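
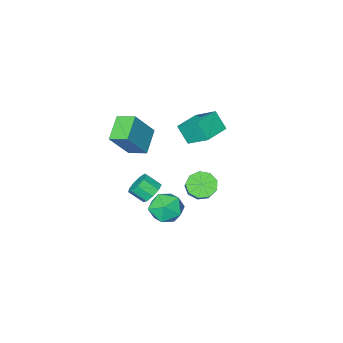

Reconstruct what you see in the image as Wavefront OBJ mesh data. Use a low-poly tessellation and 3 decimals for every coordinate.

v -2.294 1.165 3.148
v -2.712 2.459 4.135
v -2.507 1.892 2.104
v -2.925 3.186 3.091
v -0.795 1.634 3.169
v -1.213 2.928 4.156
v -1.008 2.361 2.125
v -1.426 3.655 3.112
v -0.552 2.753 -2.75
v 0.22 3.54 -2.527
v 0.72 1.46 -2.593
v 1.492 2.247 -2.37
v 0.681 2.029 -1.623
v -0.106 2.827 -1.72
v 1.046 2.173 -3.4
v 0.259 2.971 -3.497
v 1.208 3.181 -2.929
v 0.982 3.092 -1.831
v -0.042 1.908 -3.289
v -0.268 1.819 -2.191
v 0.323 -0.745 1.736
v 1.553 -0.718 3.45
v -0.241 0.227 2.125
v 0.988 0.254 3.84
v 1.412 0.206 0.94
v 2.641 0.233 2.655
v 0.847 1.178 1.33
v 2.077 1.205 3.044
v -3.487 -0.05 -4.371
v -2.714 -0.546 -4.322
v -2.34 0.113 -3.539
v -3.113 0.61 -3.589
v -2.646 -0.084 -4.744
v -2.273 0.576 -3.961
v -2.972 0.394 -4.991
v -2.598 1.054 -4.208
v -3.538 0.664 -4.949
v -3.165 1.324 -4.166
v -4.081 0.601 -4.636
v -3.707 1.261 -3.853
v -4.345 0.233 -4.2
v -3.972 0.892 -3.417
v -4.208 -0.268 -3.844
v -3.835 0.392 -3.061
v -3.733 -0.666 -3.734
v -3.36 -0.006 -2.951
v -3.143 -0.776 -3.923
v -2.77 -0.116 -3.14
v 0.24 0.73 -2.661
v 0.876 1.171 -2.76
v 1.436 0.511 -2.098
v 0.8 0.07 -1.999
v 0.593 1.349 -2.343
v 1.154 0.688 -1.681
v 0.146 1.237 -2.076
v 0.706 0.577 -1.414
v -0.258 0.888 -2.082
v 0.302 0.228 -1.42
v -0.429 0.465 -2.359
v 0.132 -0.195 -1.697
v -0.287 0.167 -2.777
v 0.274 -0.494 -2.115
v 0.102 0.131 -3.141
v 0.662 -0.529 -2.479
v 0.555 0.376 -3.281
v 1.115 -0.284 -2.619
v 0.861 0.787 -3.13
v 1.421 0.127 -2.468
f 2 4 1
f 5 2 1
f 1 4 3
f 3 5 1
f 2 8 4
f 6 2 5
f 6 8 2
f 4 8 3
f 7 5 3
f 3 8 7
f 7 6 5
f 8 6 7
f 9 20 14
f 9 14 10
f 9 10 16
f 9 16 19
f 9 19 20
f 10 14 18
f 14 20 13
f 20 19 11
f 19 16 15
f 16 10 17
f 12 18 13
f 12 13 11
f 12 11 15
f 12 15 17
f 12 17 18
f 13 18 14
f 11 13 20
f 15 11 19
f 17 15 16
f 18 17 10
f 22 24 21
f 25 22 21
f 21 24 23
f 23 25 21
f 22 28 24
f 26 22 25
f 26 28 22
f 24 28 23
f 27 25 23
f 23 28 27
f 27 26 25
f 28 26 27
f 30 29 33
f 30 33 31
f 31 33 34
f 31 34 32
f 33 29 35
f 33 35 34
f 34 35 36
f 34 36 32
f 35 29 37
f 35 37 36
f 36 37 38
f 36 38 32
f 37 29 39
f 37 39 38
f 38 39 40
f 38 40 32
f 39 29 41
f 39 41 40
f 40 41 42
f 40 42 32
f 41 29 43
f 41 43 42
f 42 43 44
f 42 44 32
f 43 29 45
f 43 45 44
f 44 45 46
f 44 46 32
f 45 29 47
f 45 47 46
f 46 47 48
f 46 48 32
f 47 29 30
f 47 30 48
f 48 30 31
f 48 31 32
f 50 49 53
f 50 53 51
f 51 53 54
f 51 54 52
f 53 49 55
f 53 55 54
f 54 55 56
f 54 56 52
f 55 49 57
f 55 57 56
f 56 57 58
f 56 58 52
f 57 49 59
f 57 59 58
f 58 59 60
f 58 60 52
f 59 49 61
f 59 61 60
f 60 61 62
f 60 62 52
f 61 49 63
f 61 63 62
f 62 63 64
f 62 64 52
f 63 49 65
f 63 65 64
f 64 65 66
f 64 66 52
f 65 49 67
f 65 67 66
f 66 67 68
f 66 68 52
f 67 49 50
f 67 50 68
f 68 50 51
f 68 51 52



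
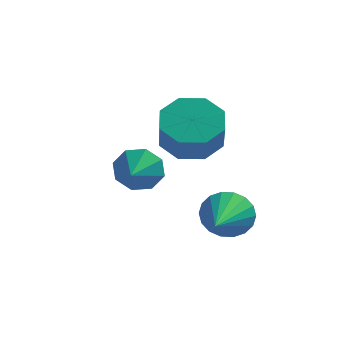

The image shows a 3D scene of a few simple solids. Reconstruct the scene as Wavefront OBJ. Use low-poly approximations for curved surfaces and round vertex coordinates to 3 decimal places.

v -1.994 3.41 -1.329
v -1.163 3.973 -1.149
v -0.994 3.393 -0.112
v -1.826 2.83 -0.291
v -1.811 4.298 -0.862
v -1.643 3.719 0.175
v -2.567 4.103 -0.848
v -2.399 3.524 0.189
v -2.987 3.502 -1.116
v -2.819 2.923 -0.079
v -2.826 2.847 -1.508
v -2.657 2.267 -0.471
v -2.177 2.521 -1.795
v -2.009 1.942 -0.758
v -1.421 2.716 -1.809
v -1.253 2.137 -0.772
v -1.001 3.317 -1.541
v -0.833 2.738 -0.504
v -0.673 2.455 -3.912
v -0.188 2.697 -3.258
v -0.627 0.625 -3.268
v -0.539 2.737 -3.122
v -0.916 2.72 -3.142
v -1.245 2.651 -3.315
v -1.461 2.543 -3.607
v -1.521 2.417 -3.958
v -1.412 2.299 -4.301
v -1.158 2.212 -4.567
v -0.807 2.173 -4.703
v -0.429 2.189 -4.682
v -0.1 2.258 -4.509
v 0.116 2.366 -4.218
v 0.175 2.492 -3.866
v 0.067 2.61 -3.523
v -3.909 4.504 -3.645
v -3.438 4.302 -4.31
v -3.851 3.416 -3.275
v -3.085 4.492 -3.808
v -3.214 4.688 -3.209
v -3.751 4.777 -2.866
v -4.38 4.705 -2.979
v -4.733 4.516 -3.482
v -4.603 4.319 -4.08
v -4.066 4.231 -4.423
f 2 1 5
f 2 5 3
f 3 5 6
f 3 6 4
f 5 1 7
f 5 7 6
f 6 7 8
f 6 8 4
f 7 1 9
f 7 9 8
f 8 9 10
f 8 10 4
f 9 1 11
f 9 11 10
f 10 11 12
f 10 12 4
f 11 1 13
f 11 13 12
f 12 13 14
f 12 14 4
f 13 1 15
f 13 15 14
f 14 15 16
f 14 16 4
f 15 1 17
f 15 17 16
f 16 17 18
f 16 18 4
f 17 1 2
f 17 2 18
f 18 2 3
f 18 3 4
f 20 19 22
f 20 22 21
f 22 19 23
f 22 23 21
f 23 19 24
f 23 24 21
f 24 19 25
f 24 25 21
f 25 19 26
f 25 26 21
f 26 19 27
f 26 27 21
f 27 19 28
f 27 28 21
f 28 19 29
f 28 29 21
f 29 19 30
f 29 30 21
f 30 19 31
f 30 31 21
f 31 19 32
f 31 32 21
f 32 19 33
f 32 33 21
f 33 19 34
f 33 34 21
f 34 19 20
f 34 20 21
f 36 35 38
f 36 38 37
f 38 35 39
f 38 39 37
f 39 35 40
f 39 40 37
f 40 35 41
f 40 41 37
f 41 35 42
f 41 42 37
f 42 35 43
f 42 43 37
f 43 35 44
f 43 44 37
f 44 35 36
f 44 36 37



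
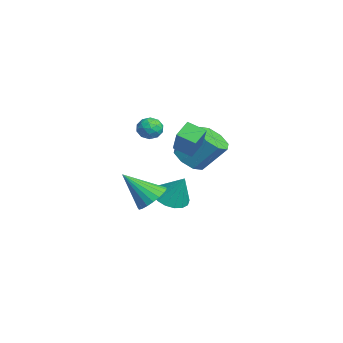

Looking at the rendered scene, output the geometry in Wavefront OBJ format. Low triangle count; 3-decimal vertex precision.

v 3.595 0.116 -1.927
v 4.468 0.014 -1.734
v 3.125 -1.196 -0.493
v 4.371 0.296 -1.508
v 4.139 0.547 -1.355
v 3.814 0.723 -1.3
v 3.45 0.795 -1.354
v 3.112 0.748 -1.507
v 2.857 0.593 -1.733
v 2.73 0.355 -1.992
v 2.752 0.076 -2.24
v 2.92 -0.197 -2.434
v 3.205 -0.415 -2.54
v 3.557 -0.541 -2.541
v 3.916 -0.554 -2.435
v 4.219 -0.451 -2.242
v 4.414 -0.25 -1.994
v -1.753 2.767 -1.824
v -0.947 2.254 -1.657
v -0.521 3.4 -0.189
v -1.327 3.913 -0.356
v -0.833 2.816 -2.129
v -0.408 3.962 -0.661
v -1.258 3.349 -2.422
v -0.833 4.495 -0.954
v -1.973 3.542 -2.365
v -1.547 4.687 -0.897
v -2.559 3.28 -1.991
v -2.133 4.426 -0.523
v -2.672 2.718 -1.519
v -2.247 3.864 -0.051
v -2.247 2.185 -1.226
v -1.822 3.331 0.242
v -1.533 1.993 -1.283
v -1.107 3.138 0.185
v -2.522 2.022 -4.7
v -1.889 1.248 -4.665
v -1.898 2.598 -3.24
v -1.646 1.585 -4.903
v -1.603 2.022 -5.093
v -1.77 2.458 -5.194
v -2.11 2.795 -5.182
v -2.545 2.955 -5.059
v -2.974 2.9 -4.854
v -3.299 2.645 -4.614
v -3.447 2.246 -4.394
v -3.383 1.796 -4.244
v -3.121 1.398 -4.198
v -2.723 1.143 -4.267
v -2.278 1.088 -4.436
v 2.463 2.134 0.114
v 1.993 1.34 0.525
v 1.925 2.738 0.668
v 1.455 1.944 1.078
v 3.825 2.056 1.522
v 3.355 1.262 1.932
v 3.287 2.66 2.075
v 2.817 1.866 2.486
v -2.595 0.944 0.022
v -2.192 1.515 0.111
v -1.748 0.285 0.409
v -1.345 0.856 0.498
v -1.907 0.754 0.911
v -2.43 1.16 0.672
v -1.51 0.64 -0.152
v -2.033 1.046 -0.391
v -1.521 1.327 0.004
v -1.766 1.397 0.661
v -2.174 0.403 -0.141
v -2.419 0.473 0.516
v -2.468 1.287 0.033
v -1.472 0.513 0.487
v -1.802 0.453 0.73
v -1.566 0.788 0.782
v -2.608 1.079 0.362
v -2.371 1.414 0.415
v -2.203 0.967 0.885
v -1.569 0.386 0.105
v -1.332 0.721 0.158
v -2.374 1.012 -0.262
v -2.138 1.347 -0.21
v -1.737 0.833 -0.365
v -1.837 1.512 0.022
v -1.339 1.125 0.249
v -1.436 0.998 -0.133
v -1.743 1.237 -0.273
v -1.981 1.553 0.408
v -1.483 1.166 0.635
v -1.813 1.106 0.878
v -2.121 1.345 0.737
v -1.587 1.443 0.345
v -2.457 0.634 -0.115
v -1.959 0.247 0.112
v -1.819 0.455 -0.217
v -2.127 0.694 -0.358
v -2.601 0.675 0.271
v -2.103 0.288 0.498
v -2.197 0.563 0.793
v -2.504 0.802 0.653
v -2.353 0.357 0.175
f 2 1 4
f 2 4 3
f 4 1 5
f 4 5 3
f 5 1 6
f 5 6 3
f 6 1 7
f 6 7 3
f 7 1 8
f 7 8 3
f 8 1 9
f 8 9 3
f 9 1 10
f 9 10 3
f 10 1 11
f 10 11 3
f 11 1 12
f 11 12 3
f 12 1 13
f 12 13 3
f 13 1 14
f 13 14 3
f 14 1 15
f 14 15 3
f 15 1 16
f 15 16 3
f 16 1 17
f 16 17 3
f 17 1 2
f 17 2 3
f 19 18 22
f 19 22 20
f 20 22 23
f 20 23 21
f 22 18 24
f 22 24 23
f 23 24 25
f 23 25 21
f 24 18 26
f 24 26 25
f 25 26 27
f 25 27 21
f 26 18 28
f 26 28 27
f 27 28 29
f 27 29 21
f 28 18 30
f 28 30 29
f 29 30 31
f 29 31 21
f 30 18 32
f 30 32 31
f 31 32 33
f 31 33 21
f 32 18 34
f 32 34 33
f 33 34 35
f 33 35 21
f 34 18 19
f 34 19 35
f 35 19 20
f 35 20 21
f 37 36 39
f 37 39 38
f 39 36 40
f 39 40 38
f 40 36 41
f 40 41 38
f 41 36 42
f 41 42 38
f 42 36 43
f 42 43 38
f 43 36 44
f 43 44 38
f 44 36 45
f 44 45 38
f 45 36 46
f 45 46 38
f 46 36 47
f 46 47 38
f 47 36 48
f 47 48 38
f 48 36 49
f 48 49 38
f 49 36 50
f 49 50 38
f 50 36 37
f 50 37 38
f 52 54 51
f 55 52 51
f 51 54 53
f 53 55 51
f 52 58 54
f 56 52 55
f 56 58 52
f 54 58 53
f 57 55 53
f 53 58 57
f 57 56 55
f 58 56 57
f 59 96 75
f 96 70 99
f 75 99 64
f 96 99 75
f 59 75 71
f 75 64 76
f 71 76 60
f 75 76 71
f 59 71 80
f 71 60 81
f 80 81 66
f 71 81 80
f 59 80 92
f 80 66 95
f 92 95 69
f 80 95 92
f 59 92 96
f 92 69 100
f 96 100 70
f 92 100 96
f 60 76 87
f 76 64 90
f 87 90 68
f 76 90 87
f 64 99 77
f 99 70 98
f 77 98 63
f 99 98 77
f 70 100 97
f 100 69 93
f 97 93 61
f 100 93 97
f 69 95 94
f 95 66 82
f 94 82 65
f 95 82 94
f 66 81 86
f 81 60 83
f 86 83 67
f 81 83 86
f 62 88 74
f 88 68 89
f 74 89 63
f 88 89 74
f 62 74 72
f 74 63 73
f 72 73 61
f 74 73 72
f 62 72 79
f 72 61 78
f 79 78 65
f 72 78 79
f 62 79 84
f 79 65 85
f 84 85 67
f 79 85 84
f 62 84 88
f 84 67 91
f 88 91 68
f 84 91 88
f 63 89 77
f 89 68 90
f 77 90 64
f 89 90 77
f 61 73 97
f 73 63 98
f 97 98 70
f 73 98 97
f 65 78 94
f 78 61 93
f 94 93 69
f 78 93 94
f 67 85 86
f 85 65 82
f 86 82 66
f 85 82 86
f 68 91 87
f 91 67 83
f 87 83 60
f 91 83 87



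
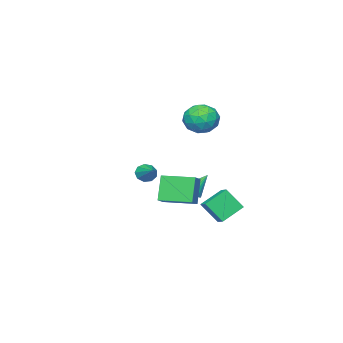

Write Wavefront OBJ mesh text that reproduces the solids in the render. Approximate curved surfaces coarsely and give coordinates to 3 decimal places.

v -0.859 0.747 3.511
v -0.262 0.237 4.43
v -1.998 -0.837 3.37
v -1.401 -1.347 4.289
v -2.114 -0.391 4.488
v -1.41 0.588 4.575
v -0.85 -1.188 3.225
v -0.146 -0.209 3.312
v -0.257 -0.959 4.254
v -1.038 -0.467 5.034
v -1.222 -0.133 2.766
v -2.003 0.359 3.546
v -0.46 0.631 3.983
v -1.8 -1.231 3.817
v -2.219 -0.669 3.934
v -1.868 -0.969 4.474
v -1.135 0.838 4.068
v -0.784 0.538 4.608
v -1.873 0.168 4.642
v -1.476 -1.138 3.192
v -1.125 -1.438 3.732
v -0.392 0.369 3.326
v -0.041 0.069 3.866
v -0.387 -0.768 3.158
v -0.107 -0.372 4.42
v -0.776 -1.303 4.337
v -0.452 -1.21 3.711
v -0.038 -0.634 3.762
v -0.566 -0.083 4.878
v -1.235 -1.014 4.795
v -1.654 -0.452 4.912
v -1.241 0.124 4.963
v -0.563 -0.786 4.775
v -1.025 0.414 3.005
v -1.694 -0.517 2.922
v -1.019 -0.724 2.837
v -0.606 -0.148 2.888
v -1.484 0.703 3.463
v -2.153 -0.228 3.38
v -2.222 0.034 4.038
v -1.808 0.61 4.089
v -1.697 0.186 3.025
v -3.452 -2.99 -3.49
v -2.783 -2.83 -3.144
v -4.308 -2.35 -2.13
v -2.84 -2.56 -3.307
v -3.003 -2.365 -3.501
v -3.243 -2.277 -3.694
v -3.52 -2.313 -3.851
v -3.785 -2.465 -3.946
v -3.992 -2.709 -3.962
v -4.106 -3.001 -3.897
v -4.107 -3.291 -3.761
v -3.995 -3.529 -3.579
v -3.789 -3.673 -3.381
v -3.524 -3.7 -3.202
v -3.248 -3.604 -3.073
v -3.006 -3.401 -3.016
v -2.842 -3.128 -3.042
v 3.412 -0.754 0.562
v 3.672 -1.195 1.024
v 4.188 0.434 1.258
v 3.96 -1.164 0.651
v 3.991 -0.941 0.236
v 3.751 -0.63 -0.026
v 3.353 -0.377 -0.014
v 2.982 -0.3 0.268
v 2.813 -0.436 0.688
v 2.924 -0.72 1.048
v 3.263 -1.019 1.181
v 0.682 -1.774 -2.853
v -0.089 -2.168 -1.117
v -0.191 0.19 -2.795
v -0.962 -0.204 -1.06
v 1.702 -1.336 -2.3
v 0.931 -1.73 -0.565
v 0.829 0.628 -2.243
v 0.058 0.234 -0.507
v -2.577 -0.128 -5.109
v -4.123 0.28 -4.241
v -2.225 0.544 -4.798
v -3.771 0.952 -3.929
v -2.029 -1.072 -3.691
v -3.575 -0.664 -2.822
v -1.677 -0.4 -3.379
v -3.223 0.008 -2.511
f 1 38 17
f 38 12 41
f 17 41 6
f 38 41 17
f 1 17 13
f 17 6 18
f 13 18 2
f 17 18 13
f 1 13 22
f 13 2 23
f 22 23 8
f 13 23 22
f 1 22 34
f 22 8 37
f 34 37 11
f 22 37 34
f 1 34 38
f 34 11 42
f 38 42 12
f 34 42 38
f 2 18 29
f 18 6 32
f 29 32 10
f 18 32 29
f 6 41 19
f 41 12 40
f 19 40 5
f 41 40 19
f 12 42 39
f 42 11 35
f 39 35 3
f 42 35 39
f 11 37 36
f 37 8 24
f 36 24 7
f 37 24 36
f 8 23 28
f 23 2 25
f 28 25 9
f 23 25 28
f 4 30 16
f 30 10 31
f 16 31 5
f 30 31 16
f 4 16 14
f 16 5 15
f 14 15 3
f 16 15 14
f 4 14 21
f 14 3 20
f 21 20 7
f 14 20 21
f 4 21 26
f 21 7 27
f 26 27 9
f 21 27 26
f 4 26 30
f 26 9 33
f 30 33 10
f 26 33 30
f 5 31 19
f 31 10 32
f 19 32 6
f 31 32 19
f 3 15 39
f 15 5 40
f 39 40 12
f 15 40 39
f 7 20 36
f 20 3 35
f 36 35 11
f 20 35 36
f 9 27 28
f 27 7 24
f 28 24 8
f 27 24 28
f 10 33 29
f 33 9 25
f 29 25 2
f 33 25 29
f 44 43 46
f 44 46 45
f 46 43 47
f 46 47 45
f 47 43 48
f 47 48 45
f 48 43 49
f 48 49 45
f 49 43 50
f 49 50 45
f 50 43 51
f 50 51 45
f 51 43 52
f 51 52 45
f 52 43 53
f 52 53 45
f 53 43 54
f 53 54 45
f 54 43 55
f 54 55 45
f 55 43 56
f 55 56 45
f 56 43 57
f 56 57 45
f 57 43 58
f 57 58 45
f 58 43 59
f 58 59 45
f 59 43 44
f 59 44 45
f 61 60 63
f 61 63 62
f 63 60 64
f 63 64 62
f 64 60 65
f 64 65 62
f 65 60 66
f 65 66 62
f 66 60 67
f 66 67 62
f 67 60 68
f 67 68 62
f 68 60 69
f 68 69 62
f 69 60 70
f 69 70 62
f 70 60 61
f 70 61 62
f 72 74 71
f 75 72 71
f 71 74 73
f 73 75 71
f 72 78 74
f 76 72 75
f 76 78 72
f 74 78 73
f 77 75 73
f 73 78 77
f 77 76 75
f 78 76 77
f 80 82 79
f 83 80 79
f 79 82 81
f 81 83 79
f 80 86 82
f 84 80 83
f 84 86 80
f 82 86 81
f 85 83 81
f 81 86 85
f 85 84 83
f 86 84 85



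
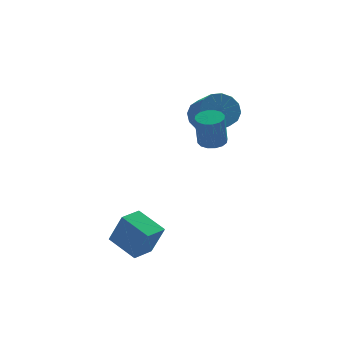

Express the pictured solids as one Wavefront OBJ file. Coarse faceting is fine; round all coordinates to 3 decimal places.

v 2.548 -0.099 1.286
v 3.194 0.157 1.433
v 2.938 -0.185 3.161
v 2.292 -0.441 3.014
v 2.97 0.447 1.457
v 2.713 0.104 3.185
v 2.632 0.59 1.435
v 2.375 0.248 3.163
v 2.272 0.549 1.373
v 2.015 0.207 3.101
v 1.986 0.335 1.288
v 1.729 -0.008 3.016
v 1.851 0.004 1.203
v 1.594 -0.339 2.931
v 1.902 -0.355 1.139
v 1.646 -0.697 2.867
v 2.127 -0.644 1.115
v 1.87 -0.987 2.843
v 2.465 -0.788 1.137
v 2.208 -1.13 2.865
v 2.825 -0.747 1.199
v 2.568 -1.089 2.927
v 3.111 -0.532 1.284
v 2.854 -0.875 3.012
v 3.246 -0.201 1.369
v 2.989 -0.544 3.097
v 3.78 4.436 0.863
v 4.548 4.085 0.19
v 4.748 2.692 1.144
v 3.98 3.044 1.817
v 4.82 4.387 0.574
v 5.019 2.995 1.528
v 4.813 4.702 1.035
v 5.012 3.31 1.99
v 4.529 4.946 1.451
v 4.728 3.554 2.405
v 4.045 5.054 1.709
v 4.244 3.661 2.663
v 3.489 4.996 1.74
v 3.689 3.603 2.694
v 3.012 4.788 1.536
v 3.212 3.395 2.49
v 2.741 4.485 1.152
v 2.94 3.093 2.106
v 2.748 4.17 0.69
v 2.947 2.778 1.645
v 3.032 3.926 0.275
v 3.231 2.534 1.229
v 3.516 3.819 0.017
v 3.715 2.426 0.971
v 4.071 3.877 -0.014
v 4.271 2.484 0.94
v -2.743 -0.975 -4.008
v -2.259 -1.528 -2.354
v -1.736 -0.29 -4.074
v -1.252 -0.842 -2.42
v -1.888 -2.298 -4.7
v -1.404 -2.85 -3.046
v -0.881 -1.612 -4.766
v -0.397 -2.165 -3.112
f 2 1 5
f 2 5 3
f 3 5 6
f 3 6 4
f 5 1 7
f 5 7 6
f 6 7 8
f 6 8 4
f 7 1 9
f 7 9 8
f 8 9 10
f 8 10 4
f 9 1 11
f 9 11 10
f 10 11 12
f 10 12 4
f 11 1 13
f 11 13 12
f 12 13 14
f 12 14 4
f 13 1 15
f 13 15 14
f 14 15 16
f 14 16 4
f 15 1 17
f 15 17 16
f 16 17 18
f 16 18 4
f 17 1 19
f 17 19 18
f 18 19 20
f 18 20 4
f 19 1 21
f 19 21 20
f 20 21 22
f 20 22 4
f 21 1 23
f 21 23 22
f 22 23 24
f 22 24 4
f 23 1 25
f 23 25 24
f 24 25 26
f 24 26 4
f 25 1 2
f 25 2 26
f 26 2 3
f 26 3 4
f 28 27 31
f 28 31 29
f 29 31 32
f 29 32 30
f 31 27 33
f 31 33 32
f 32 33 34
f 32 34 30
f 33 27 35
f 33 35 34
f 34 35 36
f 34 36 30
f 35 27 37
f 35 37 36
f 36 37 38
f 36 38 30
f 37 27 39
f 37 39 38
f 38 39 40
f 38 40 30
f 39 27 41
f 39 41 40
f 40 41 42
f 40 42 30
f 41 27 43
f 41 43 42
f 42 43 44
f 42 44 30
f 43 27 45
f 43 45 44
f 44 45 46
f 44 46 30
f 45 27 47
f 45 47 46
f 46 47 48
f 46 48 30
f 47 27 49
f 47 49 48
f 48 49 50
f 48 50 30
f 49 27 51
f 49 51 50
f 50 51 52
f 50 52 30
f 51 27 28
f 51 28 52
f 52 28 29
f 52 29 30
f 54 56 53
f 57 54 53
f 53 56 55
f 55 57 53
f 54 60 56
f 58 54 57
f 58 60 54
f 56 60 55
f 59 57 55
f 55 60 59
f 59 58 57
f 60 58 59



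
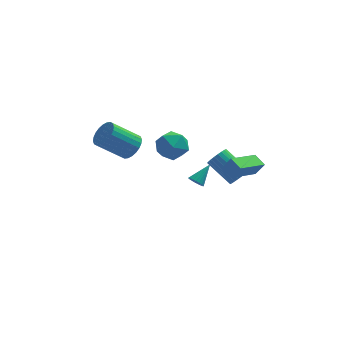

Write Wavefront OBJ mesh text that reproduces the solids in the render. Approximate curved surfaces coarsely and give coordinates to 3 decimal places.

v -2.427 1.787 -0.656
v -2.02 2.343 -0.108
v -3.546 2.168 1.204
v -3.953 1.613 0.656
v -2.207 2.56 -0.297
v -3.733 2.385 1.015
v -2.427 2.66 -0.54
v -3.954 2.485 0.772
v -2.648 2.627 -0.801
v -4.174 2.452 0.511
v -2.835 2.466 -1.04
v -4.361 2.291 0.272
v -2.96 2.202 -1.221
v -4.486 2.027 0.091
v -3.003 1.874 -1.315
v -4.53 1.7 -0.003
v -2.959 1.534 -1.309
v -4.485 1.359 0.003
v -2.834 1.232 -1.204
v -4.36 1.057 0.108
v -2.647 1.015 -1.015
v -4.173 0.84 0.297
v -2.426 0.915 -0.772
v -3.953 0.74 0.54
v -2.206 0.948 -0.511
v -3.732 0.773 0.801
v -2.019 1.109 -0.272
v -3.545 0.934 1.04
v -1.894 1.373 -0.091
v -3.42 1.198 1.221
v -1.85 1.7 0.003
v -3.377 1.526 1.315
v -1.895 2.041 -0.003
v -3.421 1.866 1.309
v -0.047 4.624 -2.629
v 0.859 4.261 -2.091
v -0.939 3.139 -2.129
v -0.033 2.776 -1.591
v -0.593 3.659 -1.207
v -0.042 4.578 -1.515
v -0.038 2.822 -2.705
v 0.513 3.741 -3.013
v 0.864 3.148 -2.137
v 0.522 3.665 -1.212
v -0.602 3.735 -3.008
v -0.944 4.252 -2.083
v 3.9 -3.085 0.476
v 2.466 -4.482 1.314
v 3.455 -2.436 0.797
v 2.021 -3.832 1.635
v 4.379 -3.128 1.225
v 2.945 -4.524 2.063
v 3.934 -2.478 1.546
v 2.5 -3.875 2.384
v 3.275 -1.237 -1.187
v 3.654 -0.671 -1.348
v 2.503 0.383 -0.355
v 2.125 -0.183 -0.193
v 3.474 -0.675 -1.553
v 2.323 0.379 -0.56
v 3.263 -0.764 -1.703
v 2.112 0.29 -0.709
v 3.054 -0.925 -1.773
v 1.904 0.129 -0.78
v 2.879 -1.134 -1.755
v 1.729 -0.08 -0.761
v 2.764 -1.358 -1.65
v 1.614 -0.305 -0.656
v 2.727 -1.564 -1.474
v 1.577 -0.51 -0.48
v 2.774 -1.721 -1.255
v 1.623 -0.667 -0.261
v 2.897 -1.803 -1.025
v 1.746 -0.749 -0.032
v 3.077 -1.799 -0.82
v 1.926 -0.745 0.173
v 3.288 -1.71 -0.671
v 2.137 -0.656 0.323
v 3.496 -1.549 -0.6
v 2.346 -0.495 0.393
v 3.671 -1.34 -0.619
v 2.521 -0.286 0.375
v 3.786 -1.115 -0.724
v 2.636 -0.062 0.27
v 3.823 -0.91 -0.9
v 2.673 0.144 0.094
v 3.777 -0.753 -1.119
v 2.626 0.301 -0.125
v 1.201 2.321 -4.277
v 1.593 1.989 -4.36
v 2.059 3.119 -3.423
v 1.62 2.131 -4.521
v 1.575 2.307 -4.639
v 1.465 2.484 -4.695
v 1.31 2.634 -4.678
v 1.135 2.729 -4.593
v 0.973 2.754 -4.452
v 0.849 2.704 -4.282
v 0.787 2.587 -4.111
v 0.796 2.425 -3.968
v 0.876 2.244 -3.879
v 1.011 2.077 -3.859
v 1.18 1.952 -3.911
v 1.352 1.891 -4.027
v 1.498 1.904 -4.185
f 2 1 5
f 2 5 3
f 3 5 6
f 3 6 4
f 5 1 7
f 5 7 6
f 6 7 8
f 6 8 4
f 7 1 9
f 7 9 8
f 8 9 10
f 8 10 4
f 9 1 11
f 9 11 10
f 10 11 12
f 10 12 4
f 11 1 13
f 11 13 12
f 12 13 14
f 12 14 4
f 13 1 15
f 13 15 14
f 14 15 16
f 14 16 4
f 15 1 17
f 15 17 16
f 16 17 18
f 16 18 4
f 17 1 19
f 17 19 18
f 18 19 20
f 18 20 4
f 19 1 21
f 19 21 20
f 20 21 22
f 20 22 4
f 21 1 23
f 21 23 22
f 22 23 24
f 22 24 4
f 23 1 25
f 23 25 24
f 24 25 26
f 24 26 4
f 25 1 27
f 25 27 26
f 26 27 28
f 26 28 4
f 27 1 29
f 27 29 28
f 28 29 30
f 28 30 4
f 29 1 31
f 29 31 30
f 30 31 32
f 30 32 4
f 31 1 33
f 31 33 32
f 32 33 34
f 32 34 4
f 33 1 2
f 33 2 34
f 34 2 3
f 34 3 4
f 35 46 40
f 35 40 36
f 35 36 42
f 35 42 45
f 35 45 46
f 36 40 44
f 40 46 39
f 46 45 37
f 45 42 41
f 42 36 43
f 38 44 39
f 38 39 37
f 38 37 41
f 38 41 43
f 38 43 44
f 39 44 40
f 37 39 46
f 41 37 45
f 43 41 42
f 44 43 36
f 48 50 47
f 51 48 47
f 47 50 49
f 49 51 47
f 48 54 50
f 52 48 51
f 52 54 48
f 50 54 49
f 53 51 49
f 49 54 53
f 53 52 51
f 54 52 53
f 56 55 59
f 56 59 57
f 57 59 60
f 57 60 58
f 59 55 61
f 59 61 60
f 60 61 62
f 60 62 58
f 61 55 63
f 61 63 62
f 62 63 64
f 62 64 58
f 63 55 65
f 63 65 64
f 64 65 66
f 64 66 58
f 65 55 67
f 65 67 66
f 66 67 68
f 66 68 58
f 67 55 69
f 67 69 68
f 68 69 70
f 68 70 58
f 69 55 71
f 69 71 70
f 70 71 72
f 70 72 58
f 71 55 73
f 71 73 72
f 72 73 74
f 72 74 58
f 73 55 75
f 73 75 74
f 74 75 76
f 74 76 58
f 75 55 77
f 75 77 76
f 76 77 78
f 76 78 58
f 77 55 79
f 77 79 78
f 78 79 80
f 78 80 58
f 79 55 81
f 79 81 80
f 80 81 82
f 80 82 58
f 81 55 83
f 81 83 82
f 82 83 84
f 82 84 58
f 83 55 85
f 83 85 84
f 84 85 86
f 84 86 58
f 85 55 87
f 85 87 86
f 86 87 88
f 86 88 58
f 87 55 56
f 87 56 88
f 88 56 57
f 88 57 58
f 90 89 92
f 90 92 91
f 92 89 93
f 92 93 91
f 93 89 94
f 93 94 91
f 94 89 95
f 94 95 91
f 95 89 96
f 95 96 91
f 96 89 97
f 96 97 91
f 97 89 98
f 97 98 91
f 98 89 99
f 98 99 91
f 99 89 100
f 99 100 91
f 100 89 101
f 100 101 91
f 101 89 102
f 101 102 91
f 102 89 103
f 102 103 91
f 103 89 104
f 103 104 91
f 104 89 105
f 104 105 91
f 105 89 90
f 105 90 91



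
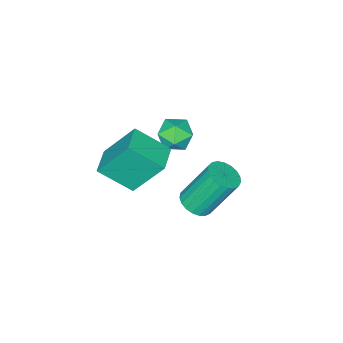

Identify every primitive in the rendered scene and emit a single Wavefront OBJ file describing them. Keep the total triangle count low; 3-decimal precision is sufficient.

v 2.15 -0.975 0.297
v 2.924 -2.166 1.302
v 1.44 0.051 2.061
v 2.213 -1.14 3.065
v 3.167 -0.3 0.315
v 3.94 -1.491 1.319
v 2.456 0.726 2.078
v 3.23 -0.465 3.083
v 2.891 2.817 1.88
v 3.508 2.668 2.198
v 2.767 3.395 3.977
v 2.149 3.543 3.66
v 3.552 2.944 2.104
v 2.811 3.671 3.883
v 3.482 3.198 1.971
v 2.741 3.925 3.75
v 3.31 3.386 1.822
v 2.569 4.113 3.601
v 3.065 3.476 1.684
v 2.324 4.203 3.463
v 2.79 3.452 1.579
v 2.049 4.178 3.358
v 2.532 3.317 1.527
v 1.791 4.044 3.306
v 2.337 3.096 1.535
v 1.596 3.823 3.315
v 2.237 2.827 1.604
v 1.496 3.554 3.383
v 2.25 2.556 1.72
v 1.509 3.283 3.499
v 2.374 2.33 1.864
v 1.633 3.057 3.643
v 2.587 2.188 2.011
v 1.846 2.915 3.79
v 2.853 2.155 2.135
v 2.112 2.882 3.914
v 3.125 2.236 2.215
v 2.384 2.963 3.994
v 3.357 2.418 2.238
v 2.616 3.144 4.017
v 1.083 0.467 2.042
v 1.58 0.369 2.7
v 0.44 -0.669 2.36
v 0.937 -0.767 3.018
v 0.379 -0.151 3.006
v 0.777 0.551 2.809
v 1.243 -0.851 2.251
v 1.641 -0.149 2.054
v 1.679 -0.445 2.829
v 1.145 -0.012 3.296
v 0.875 -0.288 1.764
v 0.341 0.145 2.231
f 2 4 1
f 5 2 1
f 1 4 3
f 3 5 1
f 2 8 4
f 6 2 5
f 6 8 2
f 4 8 3
f 7 5 3
f 3 8 7
f 7 6 5
f 8 6 7
f 10 9 13
f 10 13 11
f 11 13 14
f 11 14 12
f 13 9 15
f 13 15 14
f 14 15 16
f 14 16 12
f 15 9 17
f 15 17 16
f 16 17 18
f 16 18 12
f 17 9 19
f 17 19 18
f 18 19 20
f 18 20 12
f 19 9 21
f 19 21 20
f 20 21 22
f 20 22 12
f 21 9 23
f 21 23 22
f 22 23 24
f 22 24 12
f 23 9 25
f 23 25 24
f 24 25 26
f 24 26 12
f 25 9 27
f 25 27 26
f 26 27 28
f 26 28 12
f 27 9 29
f 27 29 28
f 28 29 30
f 28 30 12
f 29 9 31
f 29 31 30
f 30 31 32
f 30 32 12
f 31 9 33
f 31 33 32
f 32 33 34
f 32 34 12
f 33 9 35
f 33 35 34
f 34 35 36
f 34 36 12
f 35 9 37
f 35 37 36
f 36 37 38
f 36 38 12
f 37 9 39
f 37 39 38
f 38 39 40
f 38 40 12
f 39 9 10
f 39 10 40
f 40 10 11
f 40 11 12
f 41 52 46
f 41 46 42
f 41 42 48
f 41 48 51
f 41 51 52
f 42 46 50
f 46 52 45
f 52 51 43
f 51 48 47
f 48 42 49
f 44 50 45
f 44 45 43
f 44 43 47
f 44 47 49
f 44 49 50
f 45 50 46
f 43 45 52
f 47 43 51
f 49 47 48
f 50 49 42



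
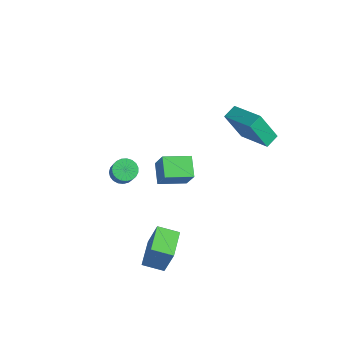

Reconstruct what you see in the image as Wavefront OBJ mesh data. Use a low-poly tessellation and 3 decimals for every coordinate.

v -1.87 0.354 -2.093
v -1.044 0.228 -0.659
v -1.063 1.882 -2.424
v -0.237 1.756 -0.989
v -0.803 -0.356 -2.771
v 0.023 -0.482 -1.336
v 0.004 1.172 -3.101
v 0.83 1.046 -1.667
v 2.002 -3.367 -3.896
v 2.661 -3.218 -1.887
v 2.957 -2.521 -4.272
v 3.616 -2.373 -2.263
v 3.104 -4.727 -4.157
v 3.763 -4.579 -2.148
v 4.059 -3.882 -4.533
v 4.718 -3.733 -2.524
v 2.352 3.217 2.032
v 1.777 2.403 3.983
v 2.23 4.08 2.357
v 1.655 3.266 4.307
v 4.445 3.274 2.673
v 3.87 2.46 4.623
v 4.323 4.137 2.997
v 3.748 3.323 4.948
v -2.46 -1.625 -2.126
v -1.818 -1.67 -2.548
v -1.197 -1.92 -1.576
v -1.84 -1.875 -1.154
v -1.822 -1.361 -2.466
v -1.201 -1.61 -1.494
v -1.937 -1.097 -2.325
v -1.316 -1.347 -1.353
v -2.142 -0.925 -2.15
v -1.521 -1.174 -1.178
v -2.402 -0.873 -1.97
v -1.781 -1.123 -0.998
v -2.672 -0.952 -1.818
v -2.051 -1.202 -0.846
v -2.906 -1.147 -1.719
v -2.285 -1.397 -0.747
v -3.063 -1.425 -1.69
v -2.442 -1.674 -0.718
v -3.115 -1.737 -1.737
v -2.494 -1.987 -0.765
v -3.054 -2.03 -1.851
v -2.434 -2.28 -0.879
v -2.891 -2.253 -2.012
v -2.27 -2.503 -1.04
v -2.653 -2.368 -2.193
v -2.032 -2.617 -1.221
v -2.382 -2.354 -2.363
v -1.761 -2.603 -1.391
v -2.124 -2.214 -2.492
v -1.504 -2.463 -1.52
v -1.925 -1.972 -2.557
v -1.304 -2.221 -1.585
f 2 4 1
f 5 2 1
f 1 4 3
f 3 5 1
f 2 8 4
f 6 2 5
f 6 8 2
f 4 8 3
f 7 5 3
f 3 8 7
f 7 6 5
f 8 6 7
f 10 12 9
f 13 10 9
f 9 12 11
f 11 13 9
f 10 16 12
f 14 10 13
f 14 16 10
f 12 16 11
f 15 13 11
f 11 16 15
f 15 14 13
f 16 14 15
f 18 20 17
f 21 18 17
f 17 20 19
f 19 21 17
f 18 24 20
f 22 18 21
f 22 24 18
f 20 24 19
f 23 21 19
f 19 24 23
f 23 22 21
f 24 22 23
f 26 25 29
f 26 29 27
f 27 29 30
f 27 30 28
f 29 25 31
f 29 31 30
f 30 31 32
f 30 32 28
f 31 25 33
f 31 33 32
f 32 33 34
f 32 34 28
f 33 25 35
f 33 35 34
f 34 35 36
f 34 36 28
f 35 25 37
f 35 37 36
f 36 37 38
f 36 38 28
f 37 25 39
f 37 39 38
f 38 39 40
f 38 40 28
f 39 25 41
f 39 41 40
f 40 41 42
f 40 42 28
f 41 25 43
f 41 43 42
f 42 43 44
f 42 44 28
f 43 25 45
f 43 45 44
f 44 45 46
f 44 46 28
f 45 25 47
f 45 47 46
f 46 47 48
f 46 48 28
f 47 25 49
f 47 49 48
f 48 49 50
f 48 50 28
f 49 25 51
f 49 51 50
f 50 51 52
f 50 52 28
f 51 25 53
f 51 53 52
f 52 53 54
f 52 54 28
f 53 25 55
f 53 55 54
f 54 55 56
f 54 56 28
f 55 25 26
f 55 26 56
f 56 26 27
f 56 27 28



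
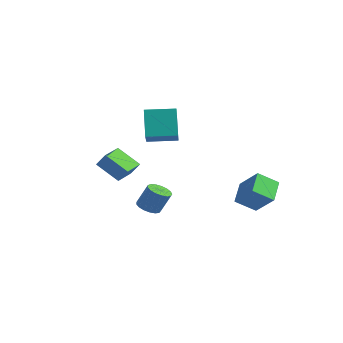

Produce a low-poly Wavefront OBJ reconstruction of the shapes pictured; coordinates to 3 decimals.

v -2.387 -3.807 0.983
v -1.777 -3.612 1.827
v -2.933 -2.544 1.086
v -2.323 -2.348 1.93
v -1.157 -3.192 -0.05
v -0.547 -2.996 0.794
v -1.703 -1.928 0.053
v -1.093 -1.733 0.897
v -1.845 -0.592 -2.97
v -1.432 -0.03 -3.297
v -0.942 0.414 -1.917
v -1.355 -0.148 -1.59
v -1.759 0.127 -3.232
v -1.269 0.571 -1.852
v -2.105 0.119 -3.107
v -1.616 0.564 -1.727
v -2.392 -0.051 -2.95
v -1.903 0.393 -1.57
v -2.554 -0.345 -2.798
v -2.064 0.099 -1.418
v -2.553 -0.696 -2.685
v -2.063 -0.252 -1.305
v -2.39 -1.023 -2.638
v -1.9 -0.579 -1.258
v -2.102 -1.252 -2.666
v -1.612 -0.807 -1.287
v -1.755 -1.329 -2.765
v -1.265 -0.885 -1.385
v -1.429 -1.237 -2.91
v -0.939 -0.793 -1.53
v -1.198 -0.998 -3.069
v -0.708 -0.554 -1.689
v -1.115 -0.666 -3.205
v -0.626 -0.221 -1.825
v -1.2 -0.316 -3.288
v -0.71 0.128 -1.908
v -4.582 1.345 0.957
v -5.451 1.902 2.728
v -3.451 2.831 1.044
v -4.319 3.388 2.816
v -3.201 0.232 1.984
v -4.069 0.789 3.756
v -2.069 1.718 2.072
v -2.938 2.275 3.843
v 1.169 3.645 -1.234
v 2.552 3.775 0.003
v 1.778 4.722 -2.028
v 3.16 4.852 -0.791
v 2.02 2.548 -2.069
v 3.402 2.678 -0.832
v 2.628 3.625 -2.863
v 4.011 3.755 -1.626
f 2 4 1
f 5 2 1
f 1 4 3
f 3 5 1
f 2 8 4
f 6 2 5
f 6 8 2
f 4 8 3
f 7 5 3
f 3 8 7
f 7 6 5
f 8 6 7
f 10 9 13
f 10 13 11
f 11 13 14
f 11 14 12
f 13 9 15
f 13 15 14
f 14 15 16
f 14 16 12
f 15 9 17
f 15 17 16
f 16 17 18
f 16 18 12
f 17 9 19
f 17 19 18
f 18 19 20
f 18 20 12
f 19 9 21
f 19 21 20
f 20 21 22
f 20 22 12
f 21 9 23
f 21 23 22
f 22 23 24
f 22 24 12
f 23 9 25
f 23 25 24
f 24 25 26
f 24 26 12
f 25 9 27
f 25 27 26
f 26 27 28
f 26 28 12
f 27 9 29
f 27 29 28
f 28 29 30
f 28 30 12
f 29 9 31
f 29 31 30
f 30 31 32
f 30 32 12
f 31 9 33
f 31 33 32
f 32 33 34
f 32 34 12
f 33 9 35
f 33 35 34
f 34 35 36
f 34 36 12
f 35 9 10
f 35 10 36
f 36 10 11
f 36 11 12
f 38 40 37
f 41 38 37
f 37 40 39
f 39 41 37
f 38 44 40
f 42 38 41
f 42 44 38
f 40 44 39
f 43 41 39
f 39 44 43
f 43 42 41
f 44 42 43
f 46 48 45
f 49 46 45
f 45 48 47
f 47 49 45
f 46 52 48
f 50 46 49
f 50 52 46
f 48 52 47
f 51 49 47
f 47 52 51
f 51 50 49
f 52 50 51



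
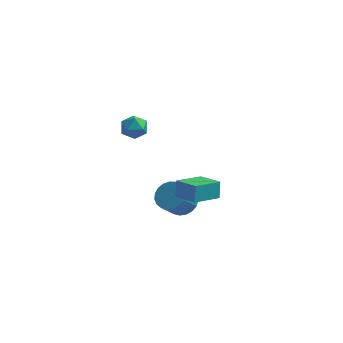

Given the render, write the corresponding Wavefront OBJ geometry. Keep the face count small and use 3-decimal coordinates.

v -1.272 -0.937 3.656
v -0.781 -1.281 4.347
v -2.039 -2.199 3.573
v -1.548 -2.543 4.264
v -2.14 -1.863 4.418
v -1.665 -1.082 4.469
v -1.155 -2.398 3.451
v -0.68 -1.617 3.502
v -0.708 -2.184 4.22
v -1.317 -1.853 4.818
v -1.503 -1.627 3.102
v -2.112 -1.296 3.7
v 0.704 1.106 -4.517
v 1.55 1.417 -3.94
v 1.062 0.386 -2.667
v 0.216 0.074 -3.243
v 1.241 1.713 -3.819
v 0.753 0.682 -2.545
v 0.839 1.905 -3.818
v 0.351 0.874 -2.544
v 0.414 1.958 -3.938
v -0.074 0.927 -2.665
v 0.039 1.863 -4.158
v -0.449 0.832 -2.885
v -0.221 1.638 -4.441
v -0.709 0.607 -3.167
v -0.321 1.321 -4.736
v -0.809 0.289 -3.462
v -0.244 0.966 -4.993
v -0.732 -0.065 -3.719
v -0.003 0.636 -5.168
v -0.491 -0.396 -3.895
v 0.361 0.386 -5.231
v -0.128 -0.645 -3.957
v 0.783 0.262 -5.17
v 0.295 -0.77 -3.896
v 1.192 0.283 -4.996
v 0.704 -0.748 -3.722
v 1.517 0.446 -4.739
v 1.029 -0.585 -3.465
v 1.701 0.724 -4.444
v 1.213 -0.308 -3.17
v 1.713 1.067 -4.161
v 1.224 0.036 -2.888
v 1.063 -1.52 -1.959
v 0.969 -1.073 -0.839
v 2.135 0.044 -2.493
v 2.041 0.491 -1.373
v 2.499 -2.351 -1.507
v 2.405 -1.904 -0.387
v 3.571 -0.787 -2.041
v 3.477 -0.34 -0.921
f 1 12 6
f 1 6 2
f 1 2 8
f 1 8 11
f 1 11 12
f 2 6 10
f 6 12 5
f 12 11 3
f 11 8 7
f 8 2 9
f 4 10 5
f 4 5 3
f 4 3 7
f 4 7 9
f 4 9 10
f 5 10 6
f 3 5 12
f 7 3 11
f 9 7 8
f 10 9 2
f 14 13 17
f 14 17 15
f 15 17 18
f 15 18 16
f 17 13 19
f 17 19 18
f 18 19 20
f 18 20 16
f 19 13 21
f 19 21 20
f 20 21 22
f 20 22 16
f 21 13 23
f 21 23 22
f 22 23 24
f 22 24 16
f 23 13 25
f 23 25 24
f 24 25 26
f 24 26 16
f 25 13 27
f 25 27 26
f 26 27 28
f 26 28 16
f 27 13 29
f 27 29 28
f 28 29 30
f 28 30 16
f 29 13 31
f 29 31 30
f 30 31 32
f 30 32 16
f 31 13 33
f 31 33 32
f 32 33 34
f 32 34 16
f 33 13 35
f 33 35 34
f 34 35 36
f 34 36 16
f 35 13 37
f 35 37 36
f 36 37 38
f 36 38 16
f 37 13 39
f 37 39 38
f 38 39 40
f 38 40 16
f 39 13 41
f 39 41 40
f 40 41 42
f 40 42 16
f 41 13 43
f 41 43 42
f 42 43 44
f 42 44 16
f 43 13 14
f 43 14 44
f 44 14 15
f 44 15 16
f 46 48 45
f 49 46 45
f 45 48 47
f 47 49 45
f 46 52 48
f 50 46 49
f 50 52 46
f 48 52 47
f 51 49 47
f 47 52 51
f 51 50 49
f 52 50 51



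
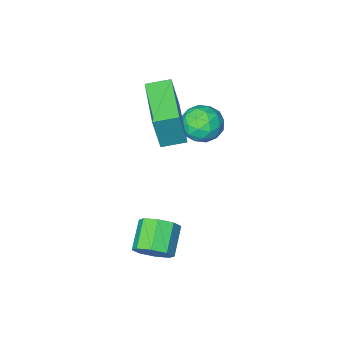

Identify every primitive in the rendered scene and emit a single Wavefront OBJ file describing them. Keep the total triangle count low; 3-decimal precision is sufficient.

v -1.828 -0.426 2.229
v -1.451 -0.339 3.874
v -1.033 1.519 1.945
v -0.655 1.605 3.589
v -0.965 -0.805 2.051
v -0.587 -0.719 3.695
v -0.169 1.139 1.766
v 0.208 1.226 3.411
v -2.928 0.877 1.814
v -2.152 1.226 1.774
v -2.408 -0.326 1.386
v -1.632 0.023 1.346
v -2.004 -0.104 2.102
v -2.325 0.639 2.366
v -2.235 0.261 0.794
v -2.556 1.004 1.058
v -1.724 0.845 1.143
v -1.581 0.62 1.952
v -2.979 0.28 1.208
v -2.836 0.055 2.017
v -2.585 1.157 1.831
v -1.975 -0.257 1.329
v -2.193 -0.332 1.773
v -1.737 -0.127 1.749
v -2.687 0.812 2.18
v -2.231 1.017 2.156
v -2.144 0.235 2.349
v -2.329 -0.117 1.004
v -1.873 0.088 0.98
v -2.823 1.027 1.411
v -2.367 1.232 1.387
v -2.416 0.665 0.811
v -1.878 1.138 1.437
v -1.573 0.432 1.186
v -1.927 0.571 0.861
v -2.116 1.008 1.017
v -1.794 1.006 1.913
v -1.488 0.299 1.661
v -1.706 0.224 2.105
v -1.895 0.661 2.261
v -1.542 0.782 1.542
v -3.072 0.601 1.499
v -2.766 -0.106 1.247
v -2.665 0.239 0.899
v -2.854 0.676 1.055
v -2.987 0.468 1.974
v -2.682 -0.238 1.723
v -2.444 -0.108 2.143
v -2.633 0.329 2.299
v -3.018 0.118 1.618
v 1.539 3.599 -1.392
v 1.79 3.921 -0.762
v 1.072 3.142 -0.079
v 0.821 2.821 -0.708
v 1.318 4.176 -0.966
v 0.6 3.398 -0.283
v 0.976 4.094 -1.42
v 0.258 3.316 -0.736
v 0.963 3.722 -1.857
v 0.246 2.943 -1.173
v 1.288 3.278 -2.021
v 0.57 2.499 -1.338
v 1.76 3.022 -1.817
v 1.042 2.244 -1.134
v 2.102 3.104 -1.364
v 1.384 2.326 -0.68
v 2.114 3.477 -0.927
v 1.397 2.698 -0.243
f 2 4 1
f 5 2 1
f 1 4 3
f 3 5 1
f 2 8 4
f 6 2 5
f 6 8 2
f 4 8 3
f 7 5 3
f 3 8 7
f 7 6 5
f 8 6 7
f 9 46 25
f 46 20 49
f 25 49 14
f 46 49 25
f 9 25 21
f 25 14 26
f 21 26 10
f 25 26 21
f 9 21 30
f 21 10 31
f 30 31 16
f 21 31 30
f 9 30 42
f 30 16 45
f 42 45 19
f 30 45 42
f 9 42 46
f 42 19 50
f 46 50 20
f 42 50 46
f 10 26 37
f 26 14 40
f 37 40 18
f 26 40 37
f 14 49 27
f 49 20 48
f 27 48 13
f 49 48 27
f 20 50 47
f 50 19 43
f 47 43 11
f 50 43 47
f 19 45 44
f 45 16 32
f 44 32 15
f 45 32 44
f 16 31 36
f 31 10 33
f 36 33 17
f 31 33 36
f 12 38 24
f 38 18 39
f 24 39 13
f 38 39 24
f 12 24 22
f 24 13 23
f 22 23 11
f 24 23 22
f 12 22 29
f 22 11 28
f 29 28 15
f 22 28 29
f 12 29 34
f 29 15 35
f 34 35 17
f 29 35 34
f 12 34 38
f 34 17 41
f 38 41 18
f 34 41 38
f 13 39 27
f 39 18 40
f 27 40 14
f 39 40 27
f 11 23 47
f 23 13 48
f 47 48 20
f 23 48 47
f 15 28 44
f 28 11 43
f 44 43 19
f 28 43 44
f 17 35 36
f 35 15 32
f 36 32 16
f 35 32 36
f 18 41 37
f 41 17 33
f 37 33 10
f 41 33 37
f 52 51 55
f 52 55 53
f 53 55 56
f 53 56 54
f 55 51 57
f 55 57 56
f 56 57 58
f 56 58 54
f 57 51 59
f 57 59 58
f 58 59 60
f 58 60 54
f 59 51 61
f 59 61 60
f 60 61 62
f 60 62 54
f 61 51 63
f 61 63 62
f 62 63 64
f 62 64 54
f 63 51 65
f 63 65 64
f 64 65 66
f 64 66 54
f 65 51 67
f 65 67 66
f 66 67 68
f 66 68 54
f 67 51 52
f 67 52 68
f 68 52 53
f 68 53 54



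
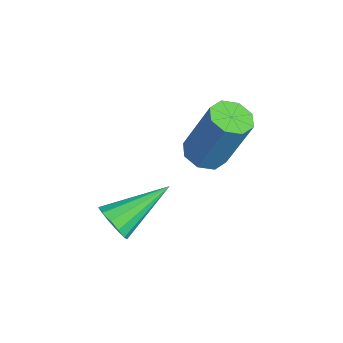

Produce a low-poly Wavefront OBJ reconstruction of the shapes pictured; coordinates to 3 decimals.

v 1.193 0.202 -0.876
v 1.798 -0.147 -0.918
v 2.312 0.508 1.075
v 1.707 0.858 1.116
v 1.84 0.357 -1.094
v 2.354 1.012 0.898
v 1.503 0.77 -1.143
v 2.017 1.426 0.849
v 0.984 0.851 -1.036
v 1.499 1.507 0.957
v 0.588 0.552 -0.835
v 1.102 1.207 1.158
v 0.546 0.048 -0.658
v 1.06 0.703 1.334
v 0.883 -0.366 -0.609
v 1.397 0.29 1.383
v 1.401 -0.447 -0.717
v 1.916 0.209 1.276
v 3.245 -2.887 -1.552
v 3.653 -3.048 -1.046
v 2.795 -1.173 -0.648
v 3.864 -2.86 -1.296
v 3.878 -2.681 -1.628
v 3.691 -2.567 -1.936
v 3.363 -2.555 -2.122
v 2.997 -2.649 -2.127
v 2.71 -2.818 -1.95
v 2.593 -3.009 -1.646
v 2.683 -3.161 -1.313
v 2.951 -3.227 -1.055
v 3.313 -3.184 -0.956
f 2 1 5
f 2 5 3
f 3 5 6
f 3 6 4
f 5 1 7
f 5 7 6
f 6 7 8
f 6 8 4
f 7 1 9
f 7 9 8
f 8 9 10
f 8 10 4
f 9 1 11
f 9 11 10
f 10 11 12
f 10 12 4
f 11 1 13
f 11 13 12
f 12 13 14
f 12 14 4
f 13 1 15
f 13 15 14
f 14 15 16
f 14 16 4
f 15 1 17
f 15 17 16
f 16 17 18
f 16 18 4
f 17 1 2
f 17 2 18
f 18 2 3
f 18 3 4
f 20 19 22
f 20 22 21
f 22 19 23
f 22 23 21
f 23 19 24
f 23 24 21
f 24 19 25
f 24 25 21
f 25 19 26
f 25 26 21
f 26 19 27
f 26 27 21
f 27 19 28
f 27 28 21
f 28 19 29
f 28 29 21
f 29 19 30
f 29 30 21
f 30 19 31
f 30 31 21
f 31 19 20
f 31 20 21



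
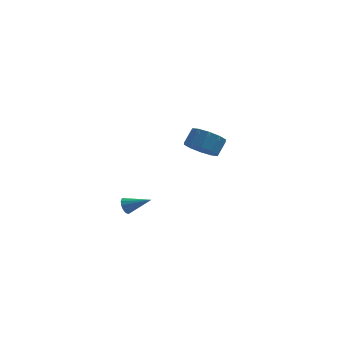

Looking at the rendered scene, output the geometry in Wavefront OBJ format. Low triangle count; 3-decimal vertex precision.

v 1.116 3.309 2.18
v 1.643 3.909 1.454
v 2.051 4.591 2.313
v 1.524 3.991 3.04
v 1.035 4.171 1.535
v 1.443 4.853 2.394
v 0.457 4.104 1.863
v 0.865 4.785 2.722
v 0.131 3.733 2.312
v 0.539 4.414 3.171
v 0.182 3.2 2.711
v 0.589 3.882 3.57
v 0.589 2.709 2.907
v 0.997 3.391 3.766
v 1.197 2.447 2.826
v 1.605 3.129 3.685
v 1.775 2.515 2.498
v 2.183 3.196 3.357
v 2.101 2.886 2.049
v 2.509 3.567 2.908
v 2.051 3.418 1.65
v 2.458 4.1 2.509
v -2.192 -3.729 1.267
v -2.016 -3.987 0.815
v -0.828 -3.891 1.893
v -1.96 -3.686 0.771
v -1.978 -3.398 0.884
v -2.064 -3.215 1.12
v -2.191 -3.196 1.402
v -2.318 -3.346 1.641
v -2.406 -3.618 1.762
v -2.425 -3.925 1.726
v -2.371 -4.17 1.544
v -2.26 -4.275 1.274
v -2.128 -4.207 1.003
f 2 1 5
f 2 5 3
f 3 5 6
f 3 6 4
f 5 1 7
f 5 7 6
f 6 7 8
f 6 8 4
f 7 1 9
f 7 9 8
f 8 9 10
f 8 10 4
f 9 1 11
f 9 11 10
f 10 11 12
f 10 12 4
f 11 1 13
f 11 13 12
f 12 13 14
f 12 14 4
f 13 1 15
f 13 15 14
f 14 15 16
f 14 16 4
f 15 1 17
f 15 17 16
f 16 17 18
f 16 18 4
f 17 1 19
f 17 19 18
f 18 19 20
f 18 20 4
f 19 1 21
f 19 21 20
f 20 21 22
f 20 22 4
f 21 1 2
f 21 2 22
f 22 2 3
f 22 3 4
f 24 23 26
f 24 26 25
f 26 23 27
f 26 27 25
f 27 23 28
f 27 28 25
f 28 23 29
f 28 29 25
f 29 23 30
f 29 30 25
f 30 23 31
f 30 31 25
f 31 23 32
f 31 32 25
f 32 23 33
f 32 33 25
f 33 23 34
f 33 34 25
f 34 23 35
f 34 35 25
f 35 23 24
f 35 24 25



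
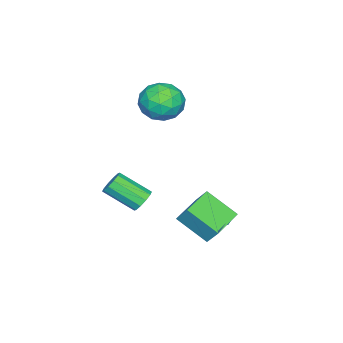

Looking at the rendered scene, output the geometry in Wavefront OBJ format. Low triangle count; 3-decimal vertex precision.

v -0.686 2.003 -3.853
v -0.138 1.728 -4.071
v -0.014 2.577 -2.887
v -0.223 2.173 -4.276
v -0.579 2.518 -4.234
v -0.997 2.561 -3.969
v -1.233 2.277 -3.636
v -1.149 1.832 -3.43
v -0.793 1.487 -3.473
v -0.374 1.444 -3.738
v -2.129 -1.048 1.38
v -1.227 -1.82 1.657
v -3.233 -1.82 2.823
v -2.331 -2.592 3.1
v -2.202 -1.4 3.321
v -1.52 -0.923 2.429
v -2.94 -2.717 2.051
v -2.258 -2.24 1.159
v -1.728 -2.852 2.072
v -1.272 -2.038 2.856
v -3.188 -1.602 1.624
v -2.732 -0.788 2.408
v -1.581 -1.366 1.392
v -2.879 -2.274 3.088
v -2.803 -1.573 3.218
v -2.272 -2.027 3.381
v -1.753 -0.839 1.846
v -1.223 -1.293 2.009
v -1.796 -1.045 2.986
v -3.237 -2.347 2.471
v -2.707 -2.801 2.634
v -2.188 -1.613 1.099
v -1.657 -2.067 1.262
v -2.664 -2.595 1.494
v -1.346 -2.427 1.798
v -1.994 -2.881 2.646
v -2.352 -2.954 2.03
v -1.952 -2.674 1.506
v -1.077 -1.948 2.26
v -1.726 -2.402 3.108
v -1.65 -1.701 3.238
v -1.249 -1.42 2.714
v -1.372 -2.555 2.503
v -2.734 -1.238 1.372
v -3.383 -1.692 2.22
v -3.211 -2.22 1.766
v -2.81 -1.939 1.242
v -2.466 -0.759 1.834
v -3.114 -1.213 2.682
v -2.508 -0.966 2.974
v -2.108 -0.686 2.45
v -3.088 -1.085 1.977
v 1.536 1.808 -1.337
v 1.72 2.446 -0.423
v 1.543 3.365 -2.425
v 1.728 4.003 -1.511
v 3.272 1.637 -1.569
v 3.457 2.275 -0.655
v 3.28 3.194 -2.657
v 3.464 3.832 -1.743
v -0.351 -1.906 -3.789
v 0.051 -1.537 -3.35
v 0.332 -3.126 -2.272
v -0.069 -3.494 -2.711
v -0.358 -1.514 -3.209
v -0.076 -3.102 -2.131
v -0.763 -1.64 -3.289
v -0.482 -3.229 -2.212
v -1.011 -1.868 -3.561
v -0.73 -3.457 -2.483
v -1.007 -2.11 -3.919
v -0.726 -3.699 -2.842
v -0.752 -2.274 -4.228
v -0.471 -3.863 -3.15
v -0.344 -2.298 -4.369
v -0.062 -3.886 -3.291
v 0.062 -2.171 -4.288
v 0.343 -3.76 -3.211
v 0.31 -1.943 -4.017
v 0.591 -3.532 -2.939
v 0.306 -1.701 -3.658
v 0.587 -3.29 -2.581
f 2 1 4
f 2 4 3
f 4 1 5
f 4 5 3
f 5 1 6
f 5 6 3
f 6 1 7
f 6 7 3
f 7 1 8
f 7 8 3
f 8 1 9
f 8 9 3
f 9 1 10
f 9 10 3
f 10 1 2
f 10 2 3
f 11 48 27
f 48 22 51
f 27 51 16
f 48 51 27
f 11 27 23
f 27 16 28
f 23 28 12
f 27 28 23
f 11 23 32
f 23 12 33
f 32 33 18
f 23 33 32
f 11 32 44
f 32 18 47
f 44 47 21
f 32 47 44
f 11 44 48
f 44 21 52
f 48 52 22
f 44 52 48
f 12 28 39
f 28 16 42
f 39 42 20
f 28 42 39
f 16 51 29
f 51 22 50
f 29 50 15
f 51 50 29
f 22 52 49
f 52 21 45
f 49 45 13
f 52 45 49
f 21 47 46
f 47 18 34
f 46 34 17
f 47 34 46
f 18 33 38
f 33 12 35
f 38 35 19
f 33 35 38
f 14 40 26
f 40 20 41
f 26 41 15
f 40 41 26
f 14 26 24
f 26 15 25
f 24 25 13
f 26 25 24
f 14 24 31
f 24 13 30
f 31 30 17
f 24 30 31
f 14 31 36
f 31 17 37
f 36 37 19
f 31 37 36
f 14 36 40
f 36 19 43
f 40 43 20
f 36 43 40
f 15 41 29
f 41 20 42
f 29 42 16
f 41 42 29
f 13 25 49
f 25 15 50
f 49 50 22
f 25 50 49
f 17 30 46
f 30 13 45
f 46 45 21
f 30 45 46
f 19 37 38
f 37 17 34
f 38 34 18
f 37 34 38
f 20 43 39
f 43 19 35
f 39 35 12
f 43 35 39
f 54 56 53
f 57 54 53
f 53 56 55
f 55 57 53
f 54 60 56
f 58 54 57
f 58 60 54
f 56 60 55
f 59 57 55
f 55 60 59
f 59 58 57
f 60 58 59
f 62 61 65
f 62 65 63
f 63 65 66
f 63 66 64
f 65 61 67
f 65 67 66
f 66 67 68
f 66 68 64
f 67 61 69
f 67 69 68
f 68 69 70
f 68 70 64
f 69 61 71
f 69 71 70
f 70 71 72
f 70 72 64
f 71 61 73
f 71 73 72
f 72 73 74
f 72 74 64
f 73 61 75
f 73 75 74
f 74 75 76
f 74 76 64
f 75 61 77
f 75 77 76
f 76 77 78
f 76 78 64
f 77 61 79
f 77 79 78
f 78 79 80
f 78 80 64
f 79 61 81
f 79 81 80
f 80 81 82
f 80 82 64
f 81 61 62
f 81 62 82
f 82 62 63
f 82 63 64



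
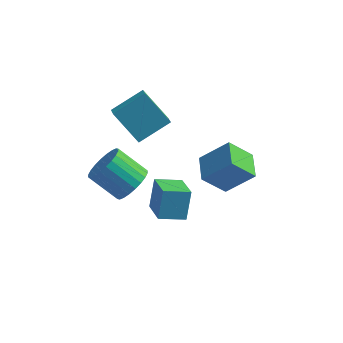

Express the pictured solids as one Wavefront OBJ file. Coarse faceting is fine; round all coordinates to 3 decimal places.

v -2.181 2.397 0.604
v -1.841 1.704 1.047
v -3.459 2.691 2.048
v -3.118 1.999 2.491
v -1.022 3.481 1.409
v -0.681 2.789 1.852
v -2.299 3.776 2.853
v -1.959 3.083 3.296
v 1.714 -0.501 1.575
v 2.951 -0.178 2.771
v 1.237 0.764 1.728
v 2.473 1.086 2.923
v 2.667 -0.006 0.457
v 3.903 0.316 1.652
v 2.189 1.258 0.609
v 3.426 1.581 1.805
v -0.669 -0.468 -1.217
v -0.649 0.21 0.132
v 0.439 0.097 -1.517
v 0.459 0.775 -0.168
v 0.121 -1.695 -0.612
v 0.141 -1.017 0.737
v 1.229 -1.13 -0.912
v 1.249 -0.452 0.437
v -1.068 -1.545 1.376
v -0.473 -1.584 2.129
v -1.817 -1.475 3.196
v -2.412 -1.435 2.444
v -0.491 -1.215 2.069
v -1.835 -1.106 3.137
v -0.596 -0.896 1.904
v -1.94 -0.787 2.971
v -0.773 -0.675 1.658
v -2.117 -0.566 2.726
v -0.995 -0.587 1.37
v -2.339 -0.478 2.437
v -1.229 -0.645 1.082
v -2.573 -0.536 2.15
v -1.437 -0.839 0.839
v -2.781 -0.73 1.907
v -1.59 -1.141 0.678
v -2.934 -1.032 1.746
v -1.663 -1.505 0.624
v -3.007 -1.396 1.691
v -1.645 -1.874 0.683
v -2.989 -1.765 1.751
v -1.54 -2.193 0.849
v -2.884 -2.084 1.916
v -1.363 -2.414 1.094
v -2.707 -2.305 2.162
v -1.141 -2.502 1.383
v -2.485 -2.393 2.45
v -0.907 -2.444 1.67
v -2.251 -2.335 2.738
v -0.699 -2.25 1.913
v -2.043 -2.141 2.981
v -0.546 -1.948 2.074
v -1.89 -1.839 3.142
f 2 4 1
f 5 2 1
f 1 4 3
f 3 5 1
f 2 8 4
f 6 2 5
f 6 8 2
f 4 8 3
f 7 5 3
f 3 8 7
f 7 6 5
f 8 6 7
f 10 12 9
f 13 10 9
f 9 12 11
f 11 13 9
f 10 16 12
f 14 10 13
f 14 16 10
f 12 16 11
f 15 13 11
f 11 16 15
f 15 14 13
f 16 14 15
f 18 20 17
f 21 18 17
f 17 20 19
f 19 21 17
f 18 24 20
f 22 18 21
f 22 24 18
f 20 24 19
f 23 21 19
f 19 24 23
f 23 22 21
f 24 22 23
f 26 25 29
f 26 29 27
f 27 29 30
f 27 30 28
f 29 25 31
f 29 31 30
f 30 31 32
f 30 32 28
f 31 25 33
f 31 33 32
f 32 33 34
f 32 34 28
f 33 25 35
f 33 35 34
f 34 35 36
f 34 36 28
f 35 25 37
f 35 37 36
f 36 37 38
f 36 38 28
f 37 25 39
f 37 39 38
f 38 39 40
f 38 40 28
f 39 25 41
f 39 41 40
f 40 41 42
f 40 42 28
f 41 25 43
f 41 43 42
f 42 43 44
f 42 44 28
f 43 25 45
f 43 45 44
f 44 45 46
f 44 46 28
f 45 25 47
f 45 47 46
f 46 47 48
f 46 48 28
f 47 25 49
f 47 49 48
f 48 49 50
f 48 50 28
f 49 25 51
f 49 51 50
f 50 51 52
f 50 52 28
f 51 25 53
f 51 53 52
f 52 53 54
f 52 54 28
f 53 25 55
f 53 55 54
f 54 55 56
f 54 56 28
f 55 25 57
f 55 57 56
f 56 57 58
f 56 58 28
f 57 25 26
f 57 26 58
f 58 26 27
f 58 27 28



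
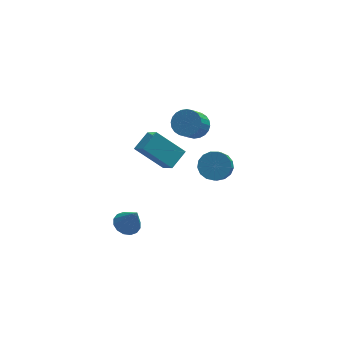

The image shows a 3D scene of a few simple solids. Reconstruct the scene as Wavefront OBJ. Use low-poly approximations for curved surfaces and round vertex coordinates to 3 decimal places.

v 2.46 0.389 -2.215
v 2.813 1.001 -1.537
v 2.394 -0.276 -0.166
v 2.04 -0.889 -0.845
v 2.36 1.117 -1.567
v 1.94 -0.16 -0.197
v 1.929 1.066 -1.746
v 1.51 -0.211 -0.376
v 1.62 0.86 -2.033
v 1.201 -0.417 -0.662
v 1.504 0.546 -2.361
v 1.084 -0.731 -0.99
v 1.606 0.196 -2.656
v 1.186 -1.081 -1.285
v 1.904 -0.11 -2.85
v 1.484 -1.387 -1.479
v 2.329 -0.302 -2.899
v 1.91 -1.579 -1.528
v 2.784 -0.335 -2.791
v 2.365 -1.613 -1.42
v 3.165 -0.203 -2.551
v 2.746 -1.48 -1.18
v 3.384 0.065 -2.234
v 2.965 -1.213 -0.864
v 3.392 0.407 -1.913
v 2.972 -0.871 -0.543
v 3.186 0.744 -1.662
v 2.766 -0.533 -0.291
v 1.052 -0.056 2.349
v 1.855 -0.424 2.519
v 1.171 -1.353 3.741
v 0.368 -0.984 3.571
v 1.861 -0.146 2.734
v 1.177 -1.075 3.955
v 1.743 0.146 2.889
v 1.059 -0.783 4.111
v 1.52 0.407 2.963
v 0.836 -0.522 4.185
v 1.226 0.598 2.943
v 0.542 -0.331 4.165
v 0.905 0.689 2.833
v 0.221 -0.24 4.055
v 0.607 0.667 2.649
v -0.077 -0.262 3.871
v 0.377 0.535 2.419
v -0.308 -0.394 3.641
v 0.249 0.313 2.179
v -0.435 -0.616 3.401
v 0.243 0.035 1.965
v -0.441 -0.894 3.186
v 0.361 -0.257 1.809
v -0.323 -1.186 3.031
v 0.584 -0.518 1.735
v -0.1 -1.447 2.957
v 0.878 -0.709 1.755
v 0.194 -1.638 2.977
v 1.199 -0.8 1.865
v 0.515 -1.729 3.087
v 1.497 -0.778 2.049
v 0.813 -1.707 3.271
v 1.728 -0.646 2.279
v 1.043 -1.575 3.501
v -3.267 -2.282 -4.022
v -2.469 -2.115 -4.227
v -2.753 -2.838 -2.478
v -2.618 -1.749 -4.046
v -2.941 -1.525 -3.858
v -3.351 -1.505 -3.715
v -3.738 -1.693 -3.654
v -3.999 -2.039 -3.692
v -4.064 -2.45 -3.818
v -3.915 -2.816 -3.999
v -3.592 -3.039 -4.186
v -3.182 -3.059 -4.33
v -2.795 -2.872 -4.391
v -2.534 -2.526 -4.353
v -2.864 -2.838 3.502
v -2.546 -3.908 4.49
v -1.984 -2.052 4.071
v -1.667 -3.121 5.059
v -1.373 -3.579 2.221
v -1.056 -4.648 3.209
v -0.494 -2.792 2.79
v -0.176 -3.862 3.778
f 2 1 5
f 2 5 3
f 3 5 6
f 3 6 4
f 5 1 7
f 5 7 6
f 6 7 8
f 6 8 4
f 7 1 9
f 7 9 8
f 8 9 10
f 8 10 4
f 9 1 11
f 9 11 10
f 10 11 12
f 10 12 4
f 11 1 13
f 11 13 12
f 12 13 14
f 12 14 4
f 13 1 15
f 13 15 14
f 14 15 16
f 14 16 4
f 15 1 17
f 15 17 16
f 16 17 18
f 16 18 4
f 17 1 19
f 17 19 18
f 18 19 20
f 18 20 4
f 19 1 21
f 19 21 20
f 20 21 22
f 20 22 4
f 21 1 23
f 21 23 22
f 22 23 24
f 22 24 4
f 23 1 25
f 23 25 24
f 24 25 26
f 24 26 4
f 25 1 27
f 25 27 26
f 26 27 28
f 26 28 4
f 27 1 2
f 27 2 28
f 28 2 3
f 28 3 4
f 30 29 33
f 30 33 31
f 31 33 34
f 31 34 32
f 33 29 35
f 33 35 34
f 34 35 36
f 34 36 32
f 35 29 37
f 35 37 36
f 36 37 38
f 36 38 32
f 37 29 39
f 37 39 38
f 38 39 40
f 38 40 32
f 39 29 41
f 39 41 40
f 40 41 42
f 40 42 32
f 41 29 43
f 41 43 42
f 42 43 44
f 42 44 32
f 43 29 45
f 43 45 44
f 44 45 46
f 44 46 32
f 45 29 47
f 45 47 46
f 46 47 48
f 46 48 32
f 47 29 49
f 47 49 48
f 48 49 50
f 48 50 32
f 49 29 51
f 49 51 50
f 50 51 52
f 50 52 32
f 51 29 53
f 51 53 52
f 52 53 54
f 52 54 32
f 53 29 55
f 53 55 54
f 54 55 56
f 54 56 32
f 55 29 57
f 55 57 56
f 56 57 58
f 56 58 32
f 57 29 59
f 57 59 58
f 58 59 60
f 58 60 32
f 59 29 61
f 59 61 60
f 60 61 62
f 60 62 32
f 61 29 30
f 61 30 62
f 62 30 31
f 62 31 32
f 64 63 66
f 64 66 65
f 66 63 67
f 66 67 65
f 67 63 68
f 67 68 65
f 68 63 69
f 68 69 65
f 69 63 70
f 69 70 65
f 70 63 71
f 70 71 65
f 71 63 72
f 71 72 65
f 72 63 73
f 72 73 65
f 73 63 74
f 73 74 65
f 74 63 75
f 74 75 65
f 75 63 76
f 75 76 65
f 76 63 64
f 76 64 65
f 78 80 77
f 81 78 77
f 77 80 79
f 79 81 77
f 78 84 80
f 82 78 81
f 82 84 78
f 80 84 79
f 83 81 79
f 79 84 83
f 83 82 81
f 84 82 83



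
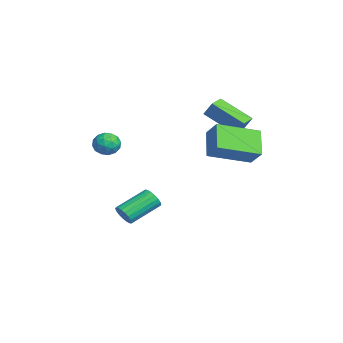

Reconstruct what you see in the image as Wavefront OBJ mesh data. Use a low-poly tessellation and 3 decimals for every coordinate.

v 0.836 2.163 1.165
v -0.26 2.313 2.133
v 0.561 4.151 0.546
v -0.535 4.301 1.513
v 1.555 2.499 1.927
v 0.459 2.649 2.894
v 1.28 4.487 1.307
v 0.184 4.637 2.275
v -0.775 -1.275 -2.935
v -0.404 -0.951 -3.223
v -1.034 0.438 -2.472
v -1.405 0.115 -2.185
v -0.605 -0.959 -3.378
v -1.234 0.431 -2.627
v -0.84 -1.028 -3.445
v -1.469 0.361 -2.695
v -1.061 -1.147 -3.412
v -1.691 0.243 -2.661
v -1.226 -1.291 -3.284
v -1.856 0.099 -2.533
v -1.302 -1.432 -3.087
v -1.931 -0.042 -2.336
v -1.274 -1.541 -2.86
v -1.903 -0.152 -2.109
v -1.146 -1.598 -2.648
v -1.776 -0.209 -1.897
v -0.946 -1.591 -2.493
v -1.575 -0.201 -1.742
v -0.711 -1.521 -2.425
v -1.34 -0.132 -1.675
v -0.489 -1.403 -2.459
v -1.119 -0.013 -1.708
v -0.324 -1.259 -2.587
v -0.954 0.131 -1.836
v -0.249 -1.118 -2.784
v -0.878 0.272 -2.033
v -0.277 -1.008 -3.011
v -0.906 0.381 -2.26
v -0.931 -1.341 1.5
v -0.432 -1.765 1.344
v -1.648 -2.155 1.416
v -1.149 -2.579 1.26
v -1.194 -2.326 1.882
v -0.75 -1.823 1.934
v -1.33 -2.097 0.826
v -0.886 -1.594 0.878
v -0.678 -2.232 0.928
v -0.594 -2.374 1.58
v -1.486 -1.546 1.18
v -1.402 -1.688 1.832
v -0.618 -1.481 1.43
v -1.462 -2.439 1.33
v -1.488 -2.29 1.696
v -1.195 -2.539 1.604
v -0.805 -1.516 1.776
v -0.512 -1.765 1.685
v -0.96 -2.095 2.001
v -1.568 -2.155 1.075
v -1.275 -2.404 0.984
v -0.885 -1.381 1.156
v -0.592 -1.63 1.064
v -1.12 -1.825 0.759
v -0.47 -2.005 1.093
v -0.892 -2.484 1.043
v -0.998 -2.2 0.788
v -0.737 -1.905 0.819
v -0.42 -2.088 1.477
v -0.842 -2.567 1.427
v -0.869 -2.418 1.792
v -0.608 -2.123 1.823
v -0.565 -2.363 1.232
v -1.238 -1.353 1.333
v -1.66 -1.832 1.283
v -1.472 -1.797 0.937
v -1.211 -1.502 0.968
v -1.188 -1.436 1.717
v -1.61 -1.915 1.667
v -1.343 -2.015 1.941
v -1.082 -1.72 1.972
v -1.515 -1.557 1.528
v -2.426 3.976 1.155
v -3.315 2.666 2.132
v -3.143 4.485 1.185
v -4.032 3.175 2.162
v -2.148 4.325 1.878
v -3.037 3.015 2.855
v -2.865 4.834 1.908
v -3.754 3.524 2.885
f 2 4 1
f 5 2 1
f 1 4 3
f 3 5 1
f 2 8 4
f 6 2 5
f 6 8 2
f 4 8 3
f 7 5 3
f 3 8 7
f 7 6 5
f 8 6 7
f 10 9 13
f 10 13 11
f 11 13 14
f 11 14 12
f 13 9 15
f 13 15 14
f 14 15 16
f 14 16 12
f 15 9 17
f 15 17 16
f 16 17 18
f 16 18 12
f 17 9 19
f 17 19 18
f 18 19 20
f 18 20 12
f 19 9 21
f 19 21 20
f 20 21 22
f 20 22 12
f 21 9 23
f 21 23 22
f 22 23 24
f 22 24 12
f 23 9 25
f 23 25 24
f 24 25 26
f 24 26 12
f 25 9 27
f 25 27 26
f 26 27 28
f 26 28 12
f 27 9 29
f 27 29 28
f 28 29 30
f 28 30 12
f 29 9 31
f 29 31 30
f 30 31 32
f 30 32 12
f 31 9 33
f 31 33 32
f 32 33 34
f 32 34 12
f 33 9 35
f 33 35 34
f 34 35 36
f 34 36 12
f 35 9 37
f 35 37 36
f 36 37 38
f 36 38 12
f 37 9 10
f 37 10 38
f 38 10 11
f 38 11 12
f 39 76 55
f 76 50 79
f 55 79 44
f 76 79 55
f 39 55 51
f 55 44 56
f 51 56 40
f 55 56 51
f 39 51 60
f 51 40 61
f 60 61 46
f 51 61 60
f 39 60 72
f 60 46 75
f 72 75 49
f 60 75 72
f 39 72 76
f 72 49 80
f 76 80 50
f 72 80 76
f 40 56 67
f 56 44 70
f 67 70 48
f 56 70 67
f 44 79 57
f 79 50 78
f 57 78 43
f 79 78 57
f 50 80 77
f 80 49 73
f 77 73 41
f 80 73 77
f 49 75 74
f 75 46 62
f 74 62 45
f 75 62 74
f 46 61 66
f 61 40 63
f 66 63 47
f 61 63 66
f 42 68 54
f 68 48 69
f 54 69 43
f 68 69 54
f 42 54 52
f 54 43 53
f 52 53 41
f 54 53 52
f 42 52 59
f 52 41 58
f 59 58 45
f 52 58 59
f 42 59 64
f 59 45 65
f 64 65 47
f 59 65 64
f 42 64 68
f 64 47 71
f 68 71 48
f 64 71 68
f 43 69 57
f 69 48 70
f 57 70 44
f 69 70 57
f 41 53 77
f 53 43 78
f 77 78 50
f 53 78 77
f 45 58 74
f 58 41 73
f 74 73 49
f 58 73 74
f 47 65 66
f 65 45 62
f 66 62 46
f 65 62 66
f 48 71 67
f 71 47 63
f 67 63 40
f 71 63 67
f 82 84 81
f 85 82 81
f 81 84 83
f 83 85 81
f 82 88 84
f 86 82 85
f 86 88 82
f 84 88 83
f 87 85 83
f 83 88 87
f 87 86 85
f 88 86 87



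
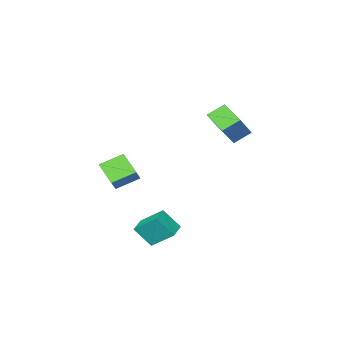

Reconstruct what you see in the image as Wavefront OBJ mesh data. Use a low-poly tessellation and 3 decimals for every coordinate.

v -4.049 3.859 2.352
v -4.14 2.304 3.057
v -5.05 4.243 3.07
v -5.141 2.687 3.775
v -2.679 4.493 3.925
v -2.77 2.937 4.63
v -3.68 4.876 4.643
v -3.771 3.321 5.348
v 1.472 2.272 -3
v 0.804 3.525 -1.862
v 0.783 3.024 -4.232
v 0.115 4.277 -3.094
v 2.445 2.923 -3.146
v 1.777 4.176 -2.008
v 1.756 3.675 -4.378
v 1.088 4.928 -3.24
v 1.997 0.541 -0.925
v 1.826 -0.946 -0.038
v 0.644 1.107 -0.237
v 0.473 -0.38 0.65
v 2.587 0.96 -0.11
v 2.416 -0.527 0.777
v 1.234 1.526 0.578
v 1.063 0.039 1.465
f 2 4 1
f 5 2 1
f 1 4 3
f 3 5 1
f 2 8 4
f 6 2 5
f 6 8 2
f 4 8 3
f 7 5 3
f 3 8 7
f 7 6 5
f 8 6 7
f 10 12 9
f 13 10 9
f 9 12 11
f 11 13 9
f 10 16 12
f 14 10 13
f 14 16 10
f 12 16 11
f 15 13 11
f 11 16 15
f 15 14 13
f 16 14 15
f 18 20 17
f 21 18 17
f 17 20 19
f 19 21 17
f 18 24 20
f 22 18 21
f 22 24 18
f 20 24 19
f 23 21 19
f 19 24 23
f 23 22 21
f 24 22 23



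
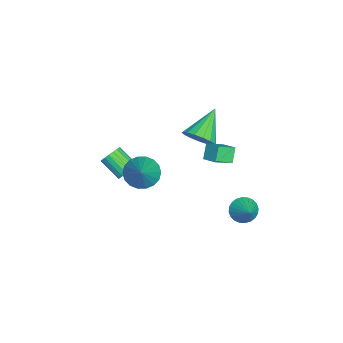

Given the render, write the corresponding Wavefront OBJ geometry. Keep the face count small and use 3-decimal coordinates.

v -0.998 0.855 0.989
v -0.359 1.135 1.678
v -2.582 1.565 2.171
v -0.397 1.511 1.4
v -0.573 1.737 1.029
v -0.846 1.761 0.648
v -1.154 1.578 0.346
v -1.426 1.228 0.191
v -1.6 0.794 0.219
v -1.636 0.373 0.423
v -1.526 0.063 0.757
v -1.295 -0.066 1.144
v -0.995 0.016 1.496
v -0.697 0.291 1.732
v -0.467 0.695 1.797
v -1.294 -2.936 -2.539
v -0.769 -2.948 -2.122
v -1.441 -3.997 -1.305
v -1.966 -3.984 -1.721
v -0.945 -2.741 -2.001
v -1.617 -3.789 -1.184
v -1.19 -2.572 -1.986
v -1.863 -3.62 -1.169
v -1.456 -2.475 -2.08
v -2.128 -3.523 -1.263
v -1.689 -2.469 -2.265
v -2.362 -3.518 -1.448
v -1.845 -2.556 -2.505
v -2.517 -3.605 -1.688
v -1.891 -2.718 -2.751
v -2.563 -3.767 -1.934
v -1.819 -2.923 -2.955
v -2.491 -3.972 -2.138
v -1.643 -3.131 -3.076
v -2.315 -4.179 -2.259
v -1.397 -3.3 -3.091
v -2.07 -4.348 -2.274
v -1.132 -3.397 -2.997
v -1.804 -4.445 -2.18
v -0.898 -3.402 -2.812
v -1.571 -4.451 -1.995
v -0.743 -3.315 -2.572
v -1.415 -4.364 -1.755
v -0.697 -3.153 -2.326
v -1.369 -4.202 -1.509
v 3.105 -1.637 1.8
v 3.738 -1.337 1.13
v 4.555 -1.483 3.24
v 3.562 -0.968 1.267
v 3.296 -0.731 1.511
v 2.991 -0.674 1.811
v 2.709 -0.807 2.11
v 2.505 -1.105 2.347
v 2.42 -1.508 2.475
v 2.471 -1.937 2.47
v 2.647 -2.306 2.332
v 2.914 -2.543 2.089
v 3.218 -2.6 1.789
v 3.5 -2.467 1.49
v 3.704 -2.169 1.253
v 3.789 -1.766 1.124
v 2.132 2.23 2.309
v 2.687 1.421 2.828
v 1.568 2.321 3.055
v 2.123 1.513 3.574
v 2.737 2.887 2.686
v 3.292 2.079 3.205
v 2.173 2.979 3.432
v 2.728 2.17 3.951
v 1.408 3.44 -2.544
v 1.929 3.273 -3.128
v 2.492 3.86 -1.696
v 1.862 3.571 -3.19
v 1.726 3.85 -3.154
v 1.541 4.066 -3.025
v 1.336 4.187 -2.823
v 1.142 4.194 -2.578
v 0.989 4.087 -2.329
v 0.899 3.881 -2.112
v 0.886 3.608 -1.961
v 0.953 3.309 -1.899
v 1.089 3.031 -1.935
v 1.274 2.814 -2.064
v 1.479 2.693 -2.266
v 1.673 2.686 -2.511
v 1.827 2.794 -2.76
v 1.916 3 -2.977
f 2 1 4
f 2 4 3
f 4 1 5
f 4 5 3
f 5 1 6
f 5 6 3
f 6 1 7
f 6 7 3
f 7 1 8
f 7 8 3
f 8 1 9
f 8 9 3
f 9 1 10
f 9 10 3
f 10 1 11
f 10 11 3
f 11 1 12
f 11 12 3
f 12 1 13
f 12 13 3
f 13 1 14
f 13 14 3
f 14 1 15
f 14 15 3
f 15 1 2
f 15 2 3
f 17 16 20
f 17 20 18
f 18 20 21
f 18 21 19
f 20 16 22
f 20 22 21
f 21 22 23
f 21 23 19
f 22 16 24
f 22 24 23
f 23 24 25
f 23 25 19
f 24 16 26
f 24 26 25
f 25 26 27
f 25 27 19
f 26 16 28
f 26 28 27
f 27 28 29
f 27 29 19
f 28 16 30
f 28 30 29
f 29 30 31
f 29 31 19
f 30 16 32
f 30 32 31
f 31 32 33
f 31 33 19
f 32 16 34
f 32 34 33
f 33 34 35
f 33 35 19
f 34 16 36
f 34 36 35
f 35 36 37
f 35 37 19
f 36 16 38
f 36 38 37
f 37 38 39
f 37 39 19
f 38 16 40
f 38 40 39
f 39 40 41
f 39 41 19
f 40 16 42
f 40 42 41
f 41 42 43
f 41 43 19
f 42 16 44
f 42 44 43
f 43 44 45
f 43 45 19
f 44 16 17
f 44 17 45
f 45 17 18
f 45 18 19
f 47 46 49
f 47 49 48
f 49 46 50
f 49 50 48
f 50 46 51
f 50 51 48
f 51 46 52
f 51 52 48
f 52 46 53
f 52 53 48
f 53 46 54
f 53 54 48
f 54 46 55
f 54 55 48
f 55 46 56
f 55 56 48
f 56 46 57
f 56 57 48
f 57 46 58
f 57 58 48
f 58 46 59
f 58 59 48
f 59 46 60
f 59 60 48
f 60 46 61
f 60 61 48
f 61 46 47
f 61 47 48
f 63 65 62
f 66 63 62
f 62 65 64
f 64 66 62
f 63 69 65
f 67 63 66
f 67 69 63
f 65 69 64
f 68 66 64
f 64 69 68
f 68 67 66
f 69 67 68
f 71 70 73
f 71 73 72
f 73 70 74
f 73 74 72
f 74 70 75
f 74 75 72
f 75 70 76
f 75 76 72
f 76 70 77
f 76 77 72
f 77 70 78
f 77 78 72
f 78 70 79
f 78 79 72
f 79 70 80
f 79 80 72
f 80 70 81
f 80 81 72
f 81 70 82
f 81 82 72
f 82 70 83
f 82 83 72
f 83 70 84
f 83 84 72
f 84 70 85
f 84 85 72
f 85 70 86
f 85 86 72
f 86 70 87
f 86 87 72
f 87 70 71
f 87 71 72

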